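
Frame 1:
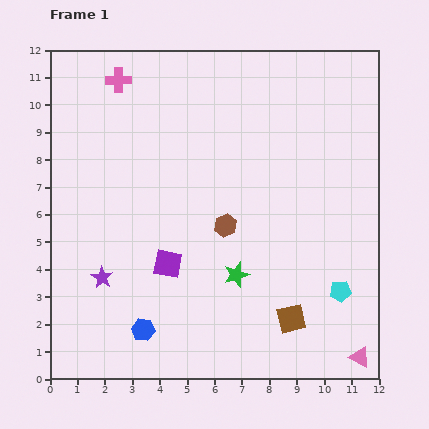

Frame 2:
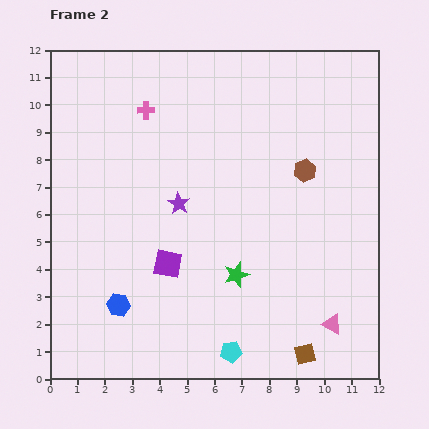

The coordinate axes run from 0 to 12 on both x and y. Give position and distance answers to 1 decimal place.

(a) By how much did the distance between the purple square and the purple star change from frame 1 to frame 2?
-0.3

Distance in frame 1: 2.5. Distance in frame 2: 2.2.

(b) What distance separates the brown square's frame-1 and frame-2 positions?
1.4

The brown square moved from (8.8, 2.2) to (9.3, 0.9), a distance of √(0.5² + 1.3²) ≈ 1.4.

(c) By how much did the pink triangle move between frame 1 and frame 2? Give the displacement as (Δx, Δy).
(-1.0, 1.2)

The pink triangle was at (11.3, 0.8) in frame 1 and (10.3, 2.0) in frame 2.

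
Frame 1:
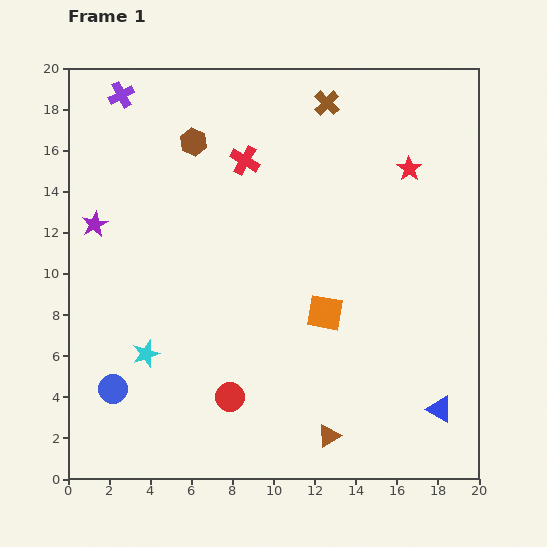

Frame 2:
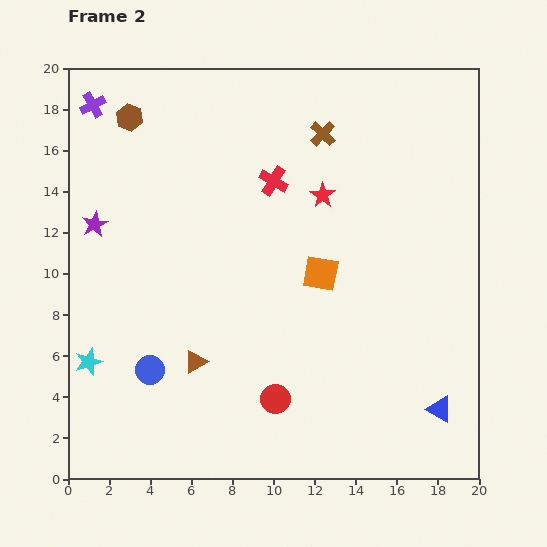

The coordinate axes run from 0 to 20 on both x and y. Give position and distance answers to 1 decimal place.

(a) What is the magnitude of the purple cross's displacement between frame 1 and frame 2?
1.5

The purple cross moved from (2.6, 18.7) to (1.2, 18.2), a distance of √(1.4² + 0.5²) ≈ 1.5.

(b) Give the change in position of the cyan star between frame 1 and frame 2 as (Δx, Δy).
(-2.8, -0.4)

The cyan star was at (3.8, 6.1) in frame 1 and (1.0, 5.7) in frame 2.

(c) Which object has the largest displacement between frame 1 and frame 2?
the brown triangle

(moved 7.4; next 4.4)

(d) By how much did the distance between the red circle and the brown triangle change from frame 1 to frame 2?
-0.9

Distance in frame 1: 5.2. Distance in frame 2: 4.3.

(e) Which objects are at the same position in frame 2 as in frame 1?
the purple star, the blue triangle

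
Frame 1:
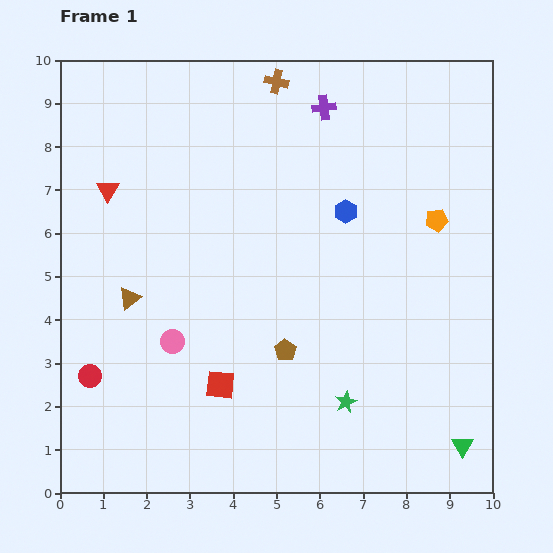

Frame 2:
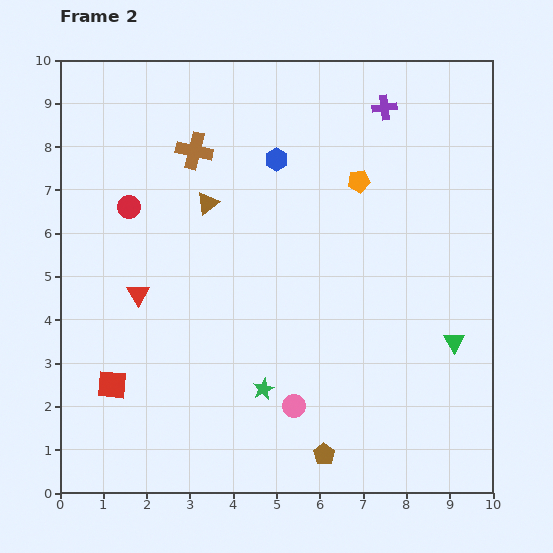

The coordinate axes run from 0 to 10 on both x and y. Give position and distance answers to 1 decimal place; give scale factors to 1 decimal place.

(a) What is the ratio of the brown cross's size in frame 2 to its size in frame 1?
1.5×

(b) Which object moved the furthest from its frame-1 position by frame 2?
the red circle

(moved 4.0; next 3.2)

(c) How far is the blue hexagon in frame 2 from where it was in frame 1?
2.0

The blue hexagon moved from (6.6, 6.5) to (5.0, 7.7), a distance of √(1.6² + 1.2²) ≈ 2.0.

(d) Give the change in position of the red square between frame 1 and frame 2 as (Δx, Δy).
(-2.5, 0.0)

The red square was at (3.7, 2.5) in frame 1 and (1.2, 2.5) in frame 2.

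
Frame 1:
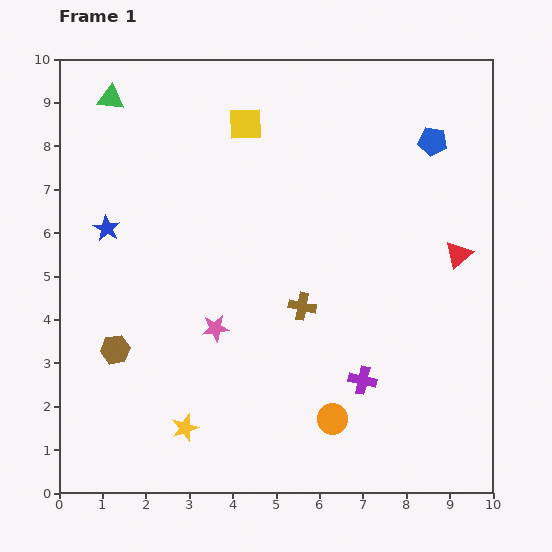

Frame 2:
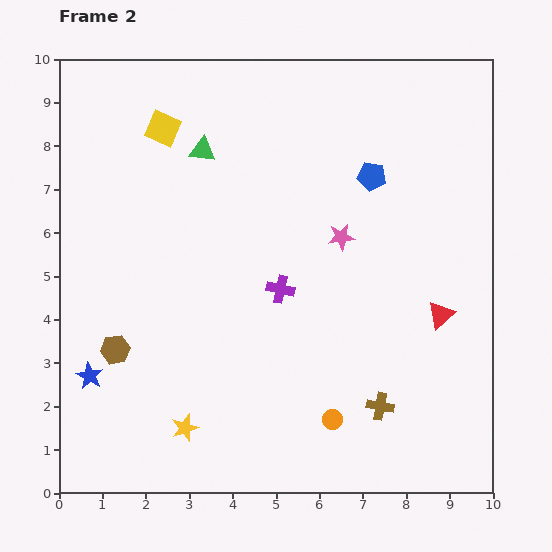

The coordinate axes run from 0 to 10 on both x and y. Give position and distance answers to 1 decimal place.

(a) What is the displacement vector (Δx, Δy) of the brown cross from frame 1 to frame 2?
(1.8, -2.3)

The brown cross was at (5.6, 4.3) in frame 1 and (7.4, 2.0) in frame 2.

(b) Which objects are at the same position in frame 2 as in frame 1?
the yellow star, the brown hexagon, the orange circle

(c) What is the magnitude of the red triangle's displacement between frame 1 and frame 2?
1.5

The red triangle moved from (9.2, 5.5) to (8.8, 4.1), a distance of √(0.4² + 1.4²) ≈ 1.5.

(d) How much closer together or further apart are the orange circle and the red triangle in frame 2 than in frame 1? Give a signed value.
-1.3

Distance in frame 1: 4.8. Distance in frame 2: 3.5.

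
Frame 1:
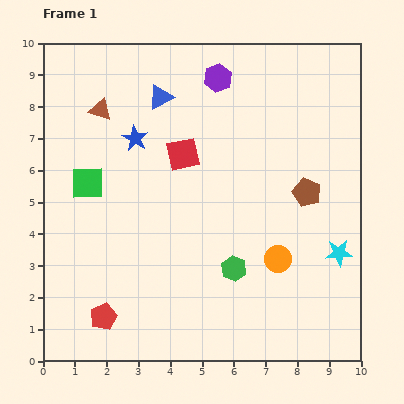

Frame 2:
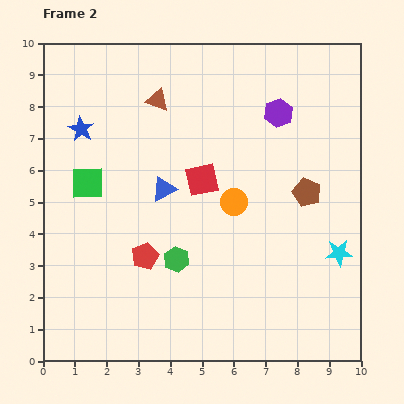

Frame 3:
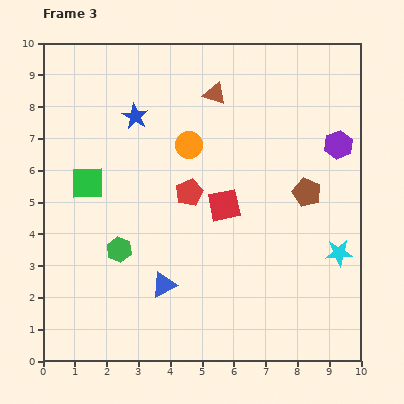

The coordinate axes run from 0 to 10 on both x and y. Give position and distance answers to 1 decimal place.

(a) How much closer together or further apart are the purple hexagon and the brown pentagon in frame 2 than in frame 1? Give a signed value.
-1.9

Distance in frame 1: 4.6. Distance in frame 2: 2.7.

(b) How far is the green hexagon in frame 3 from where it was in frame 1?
3.6

The green hexagon moved from (6.0, 2.9) to (2.4, 3.5), a distance of √(3.6² + 0.6²) ≈ 3.6.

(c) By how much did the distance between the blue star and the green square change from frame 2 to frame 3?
+0.9

Distance in frame 2: 1.7. Distance in frame 3: 2.6.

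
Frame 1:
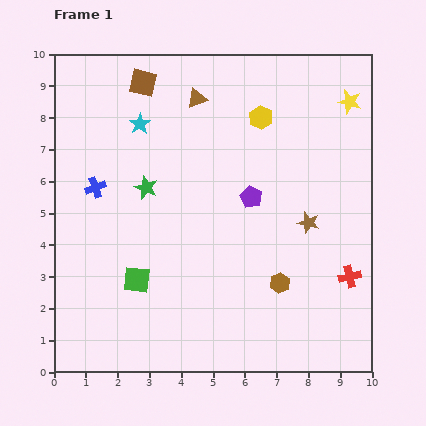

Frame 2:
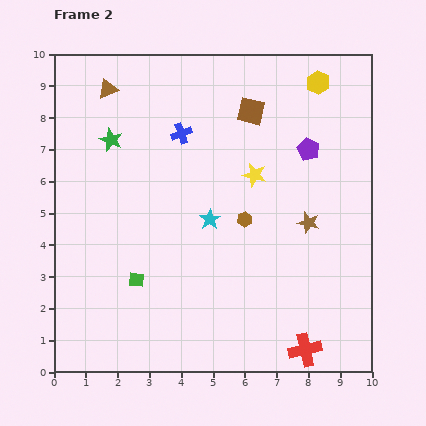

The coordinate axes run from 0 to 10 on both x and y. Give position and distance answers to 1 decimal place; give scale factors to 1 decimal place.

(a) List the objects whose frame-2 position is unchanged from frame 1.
the brown star, the green square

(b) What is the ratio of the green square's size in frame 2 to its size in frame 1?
0.6×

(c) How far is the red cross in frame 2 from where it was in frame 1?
2.7

The red cross moved from (9.3, 3.0) to (7.9, 0.7), a distance of √(1.4² + 2.3²) ≈ 2.7.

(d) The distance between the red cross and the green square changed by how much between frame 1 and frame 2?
-1.0

Distance in frame 1: 6.7. Distance in frame 2: 5.7.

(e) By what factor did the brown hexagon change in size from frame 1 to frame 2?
0.7×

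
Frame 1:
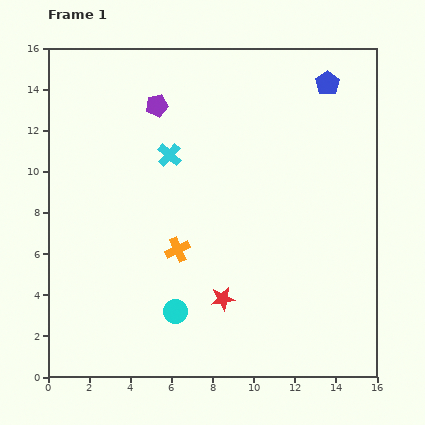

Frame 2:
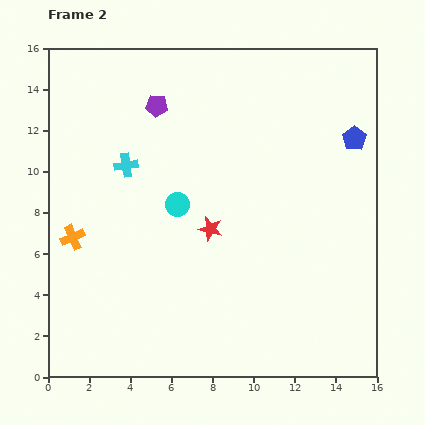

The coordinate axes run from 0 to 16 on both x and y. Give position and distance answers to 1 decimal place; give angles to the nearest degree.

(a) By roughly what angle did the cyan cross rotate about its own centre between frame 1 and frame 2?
40° clockwise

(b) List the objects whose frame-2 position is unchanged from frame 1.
the purple pentagon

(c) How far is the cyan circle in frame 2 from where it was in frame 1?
5.2

The cyan circle moved from (6.2, 3.2) to (6.3, 8.4), a distance of √(0.1² + 5.2²) ≈ 5.2.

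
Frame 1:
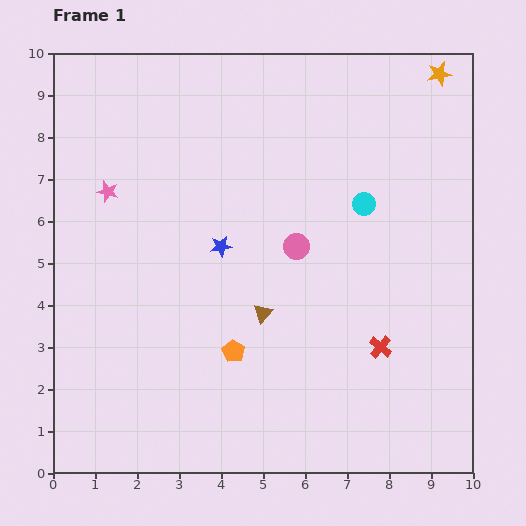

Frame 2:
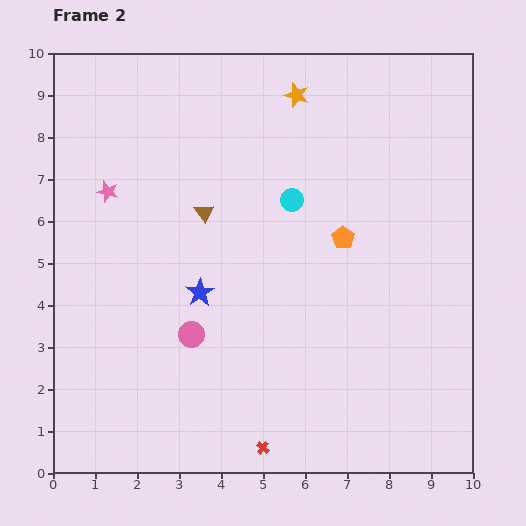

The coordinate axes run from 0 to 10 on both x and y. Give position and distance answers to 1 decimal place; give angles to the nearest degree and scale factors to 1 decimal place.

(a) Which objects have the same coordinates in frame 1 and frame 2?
the pink star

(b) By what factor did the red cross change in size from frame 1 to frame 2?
0.6×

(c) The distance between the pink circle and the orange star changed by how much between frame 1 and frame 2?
+0.9

Distance in frame 1: 5.3. Distance in frame 2: 6.2.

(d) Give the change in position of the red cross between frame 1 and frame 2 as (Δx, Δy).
(-2.8, -2.4)

The red cross was at (7.8, 3.0) in frame 1 and (5.0, 0.6) in frame 2.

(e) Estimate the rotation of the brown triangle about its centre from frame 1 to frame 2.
18° counter-clockwise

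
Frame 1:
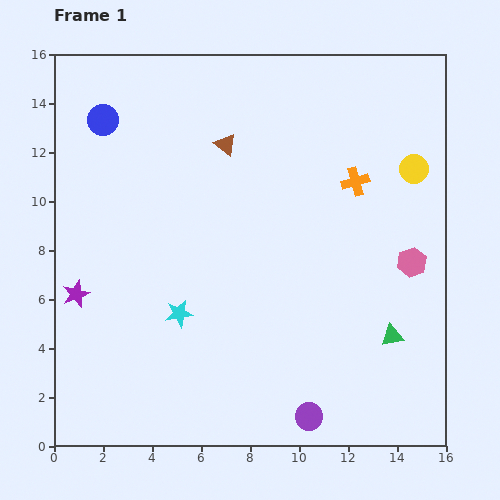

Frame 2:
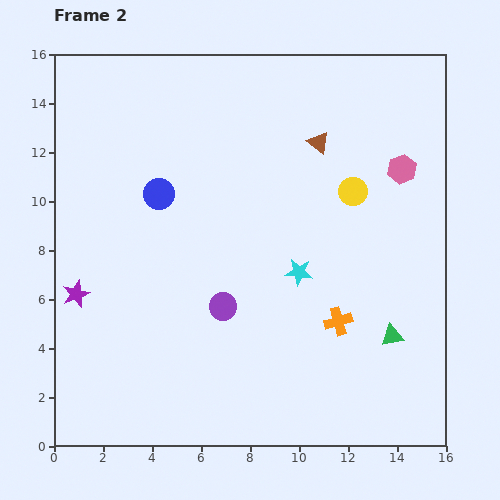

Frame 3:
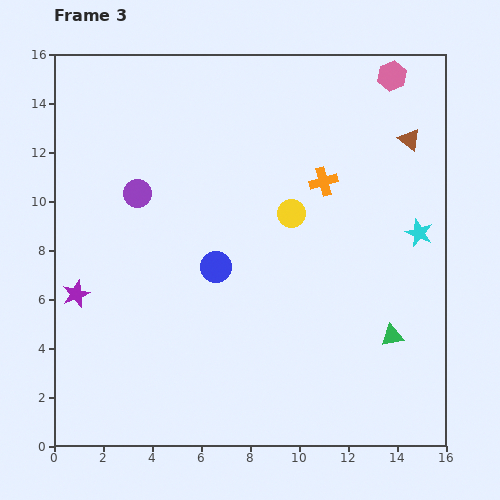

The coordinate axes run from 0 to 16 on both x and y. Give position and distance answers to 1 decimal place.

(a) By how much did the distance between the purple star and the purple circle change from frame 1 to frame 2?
-4.7

Distance in frame 1: 10.7. Distance in frame 2: 6.0.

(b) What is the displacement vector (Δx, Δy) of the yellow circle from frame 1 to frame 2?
(-2.5, -0.9)

The yellow circle was at (14.7, 11.3) in frame 1 and (12.2, 10.4) in frame 2.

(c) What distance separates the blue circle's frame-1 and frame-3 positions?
7.6

The blue circle moved from (2.0, 13.3) to (6.6, 7.3), a distance of √(4.6² + 6.0²) ≈ 7.6.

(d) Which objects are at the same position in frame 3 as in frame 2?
the green triangle, the purple star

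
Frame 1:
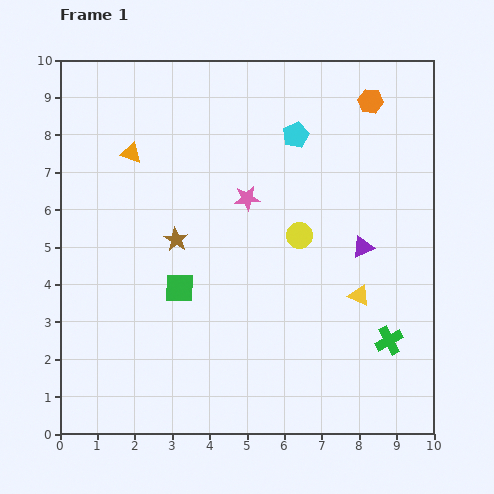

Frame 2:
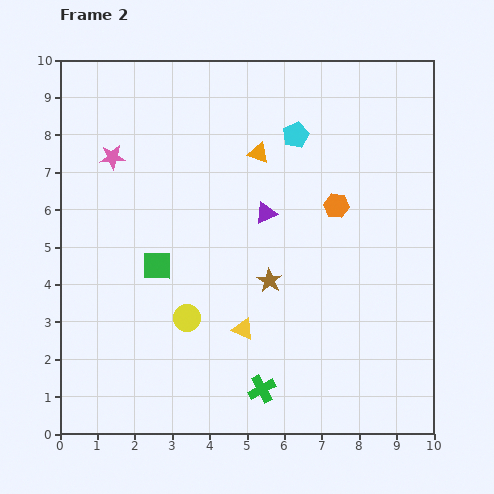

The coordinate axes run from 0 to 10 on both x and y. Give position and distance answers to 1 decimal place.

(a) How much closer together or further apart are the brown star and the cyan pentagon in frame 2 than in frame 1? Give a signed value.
-0.3

Distance in frame 1: 4.3. Distance in frame 2: 4.0.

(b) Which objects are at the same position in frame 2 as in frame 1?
the cyan pentagon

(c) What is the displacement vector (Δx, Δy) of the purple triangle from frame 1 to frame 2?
(-2.6, 0.9)

The purple triangle was at (8.1, 5.0) in frame 1 and (5.5, 5.9) in frame 2.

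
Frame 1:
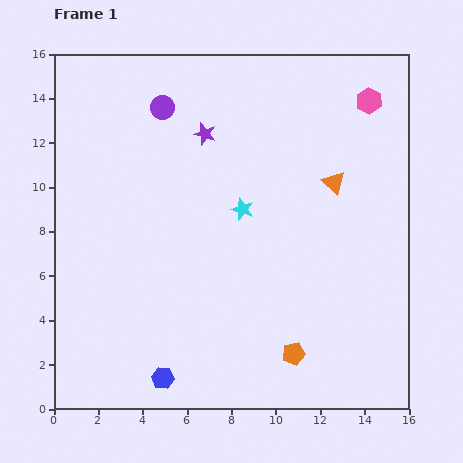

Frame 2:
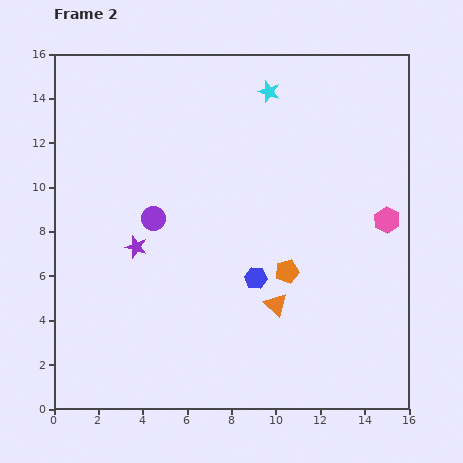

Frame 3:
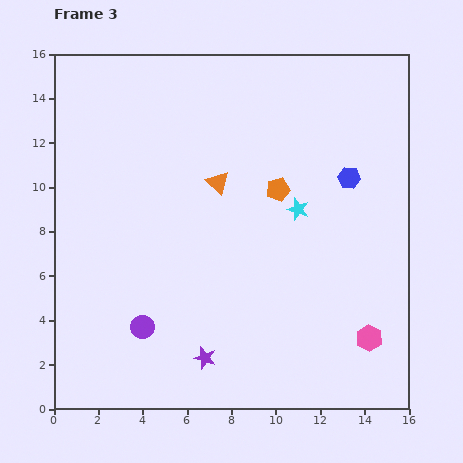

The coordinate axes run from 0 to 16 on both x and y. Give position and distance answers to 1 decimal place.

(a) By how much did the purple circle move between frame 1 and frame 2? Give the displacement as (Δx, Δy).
(-0.4, -5.0)

The purple circle was at (4.9, 13.6) in frame 1 and (4.5, 8.6) in frame 2.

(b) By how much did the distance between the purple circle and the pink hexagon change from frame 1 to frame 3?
+0.9

Distance in frame 1: 9.3. Distance in frame 3: 10.2.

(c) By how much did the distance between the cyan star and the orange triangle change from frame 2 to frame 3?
-5.8

Distance in frame 2: 9.6. Distance in frame 3: 3.8.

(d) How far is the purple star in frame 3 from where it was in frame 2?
5.9

The purple star moved from (3.7, 7.3) to (6.8, 2.3), a distance of √(3.1² + 5.0²) ≈ 5.9.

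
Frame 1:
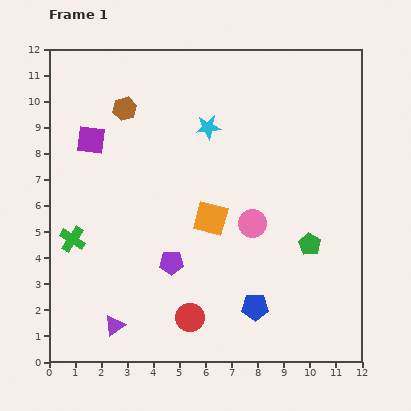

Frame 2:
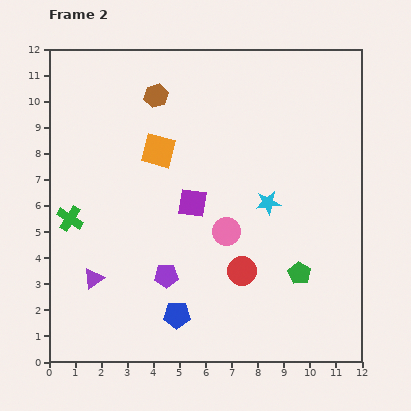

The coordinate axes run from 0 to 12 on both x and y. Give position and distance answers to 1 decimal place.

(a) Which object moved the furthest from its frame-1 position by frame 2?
the purple square

(moved 4.6; next 3.7)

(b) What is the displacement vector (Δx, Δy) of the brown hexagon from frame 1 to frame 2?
(1.2, 0.5)

The brown hexagon was at (2.9, 9.7) in frame 1 and (4.1, 10.2) in frame 2.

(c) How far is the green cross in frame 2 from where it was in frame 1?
0.8

The green cross moved from (0.9, 4.7) to (0.8, 5.5), a distance of √(0.1² + 0.8²) ≈ 0.8.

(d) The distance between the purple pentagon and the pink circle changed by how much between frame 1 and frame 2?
-0.5

Distance in frame 1: 3.4. Distance in frame 2: 2.9.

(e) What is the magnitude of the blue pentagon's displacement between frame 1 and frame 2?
3.0

The blue pentagon moved from (7.9, 2.1) to (4.9, 1.8), a distance of √(3.0² + 0.3²) ≈ 3.0.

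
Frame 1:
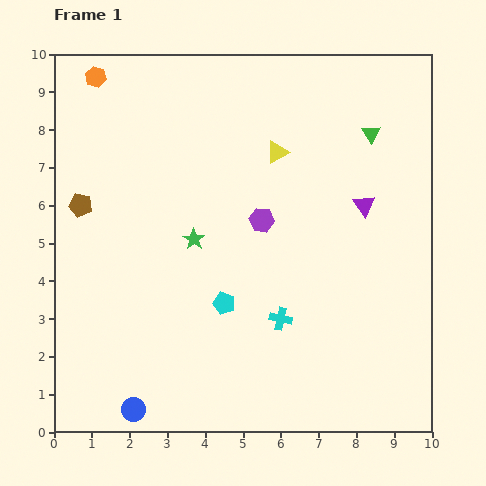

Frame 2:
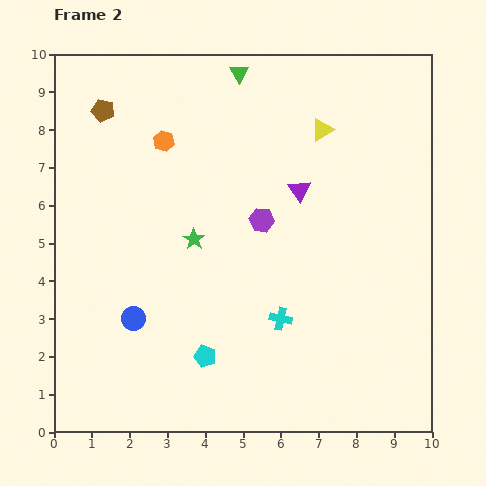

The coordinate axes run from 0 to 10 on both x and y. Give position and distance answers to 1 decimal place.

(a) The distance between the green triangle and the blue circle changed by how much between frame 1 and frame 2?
-2.5

Distance in frame 1: 9.6. Distance in frame 2: 7.1.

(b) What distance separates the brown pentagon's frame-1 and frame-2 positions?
2.6

The brown pentagon moved from (0.7, 6.0) to (1.3, 8.5), a distance of √(0.6² + 2.5²) ≈ 2.6.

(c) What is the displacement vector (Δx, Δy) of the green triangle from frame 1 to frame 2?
(-3.5, 1.6)

The green triangle was at (8.4, 7.9) in frame 1 and (4.9, 9.5) in frame 2.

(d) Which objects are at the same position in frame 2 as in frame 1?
the green star, the cyan cross, the purple hexagon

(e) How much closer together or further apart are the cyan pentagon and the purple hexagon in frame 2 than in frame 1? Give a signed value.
+1.5

Distance in frame 1: 2.4. Distance in frame 2: 3.9.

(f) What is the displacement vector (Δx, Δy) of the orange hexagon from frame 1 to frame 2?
(1.8, -1.7)

The orange hexagon was at (1.1, 9.4) in frame 1 and (2.9, 7.7) in frame 2.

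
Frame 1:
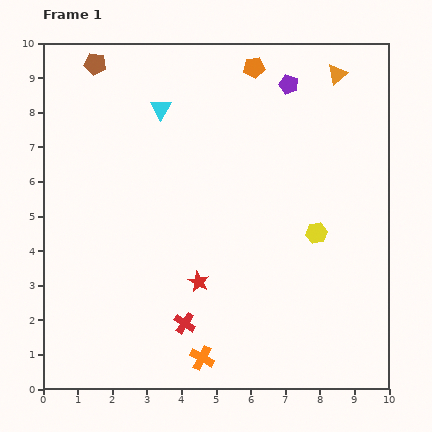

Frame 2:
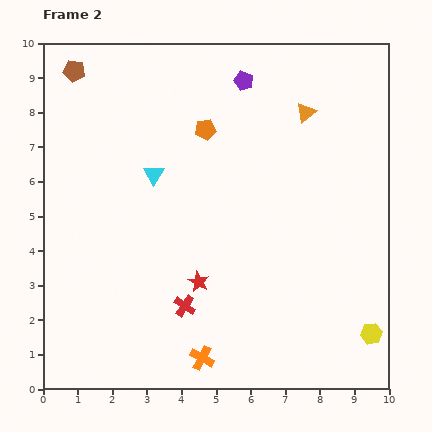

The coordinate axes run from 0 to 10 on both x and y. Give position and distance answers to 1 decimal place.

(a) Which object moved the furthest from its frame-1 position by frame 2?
the yellow hexagon

(moved 3.3; next 2.3)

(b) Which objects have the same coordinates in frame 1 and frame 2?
the red star, the orange cross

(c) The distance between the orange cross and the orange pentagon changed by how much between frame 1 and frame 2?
-1.9

Distance in frame 1: 8.5. Distance in frame 2: 6.6.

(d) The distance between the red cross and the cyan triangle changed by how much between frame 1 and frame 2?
-2.3

Distance in frame 1: 6.2. Distance in frame 2: 3.9.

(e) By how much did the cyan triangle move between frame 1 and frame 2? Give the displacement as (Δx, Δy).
(-0.2, -1.9)

The cyan triangle was at (3.4, 8.1) in frame 1 and (3.2, 6.2) in frame 2.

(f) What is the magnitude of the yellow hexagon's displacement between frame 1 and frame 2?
3.3

The yellow hexagon moved from (7.9, 4.5) to (9.5, 1.6), a distance of √(1.6² + 2.9²) ≈ 3.3.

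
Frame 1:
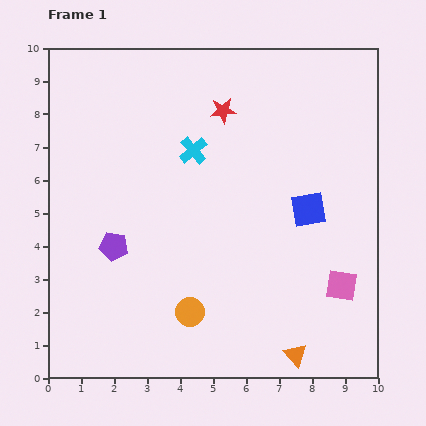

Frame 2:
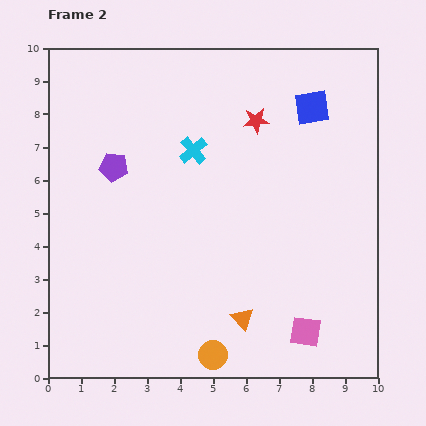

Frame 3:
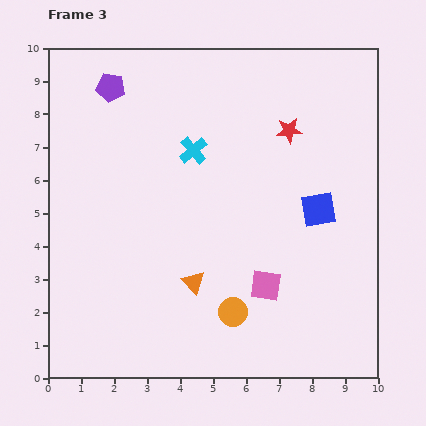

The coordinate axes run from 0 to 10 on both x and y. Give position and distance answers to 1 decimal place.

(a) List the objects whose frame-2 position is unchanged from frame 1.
the cyan cross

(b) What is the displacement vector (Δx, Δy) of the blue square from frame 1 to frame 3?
(0.3, 0.0)

The blue square was at (7.9, 5.1) in frame 1 and (8.2, 5.1) in frame 3.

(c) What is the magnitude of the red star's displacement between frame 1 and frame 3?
2.1

The red star moved from (5.3, 8.1) to (7.3, 7.5), a distance of √(2.0² + 0.6²) ≈ 2.1.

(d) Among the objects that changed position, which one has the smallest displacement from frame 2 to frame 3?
the red star

(moved 1.0)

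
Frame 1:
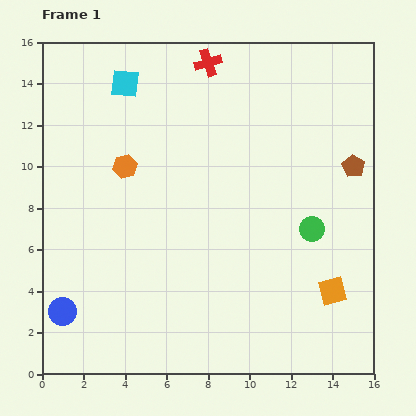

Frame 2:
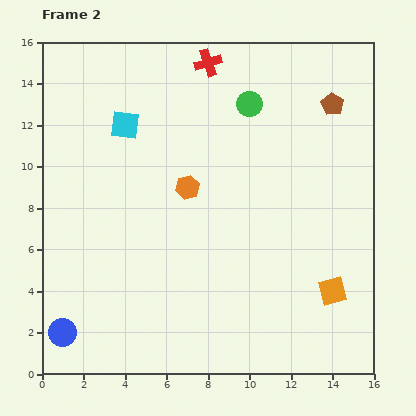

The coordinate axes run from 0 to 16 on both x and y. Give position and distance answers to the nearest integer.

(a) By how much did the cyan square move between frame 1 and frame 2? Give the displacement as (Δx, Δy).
(0, -2)

The cyan square was at (4, 14) in frame 1 and (4, 12) in frame 2.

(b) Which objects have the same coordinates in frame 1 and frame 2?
the orange square, the red cross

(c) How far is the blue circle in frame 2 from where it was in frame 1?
1

The blue circle moved from (1, 3) to (1, 2), a distance of √(0² + 1²) ≈ 1.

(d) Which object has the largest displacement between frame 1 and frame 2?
the green circle

(moved 7; next 3)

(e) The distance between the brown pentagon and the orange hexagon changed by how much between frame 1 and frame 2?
-3

Distance in frame 1: 11. Distance in frame 2: 8.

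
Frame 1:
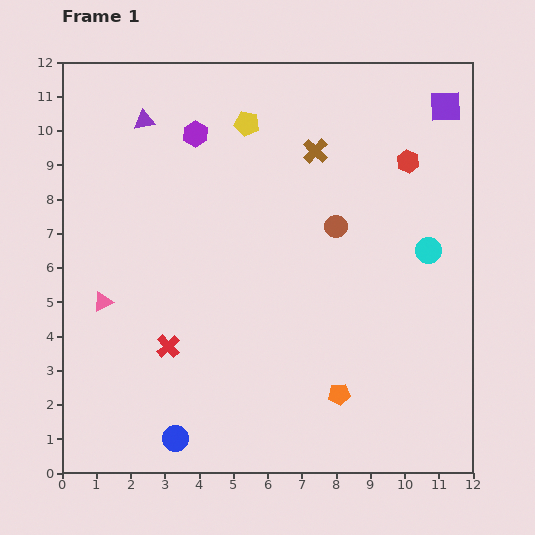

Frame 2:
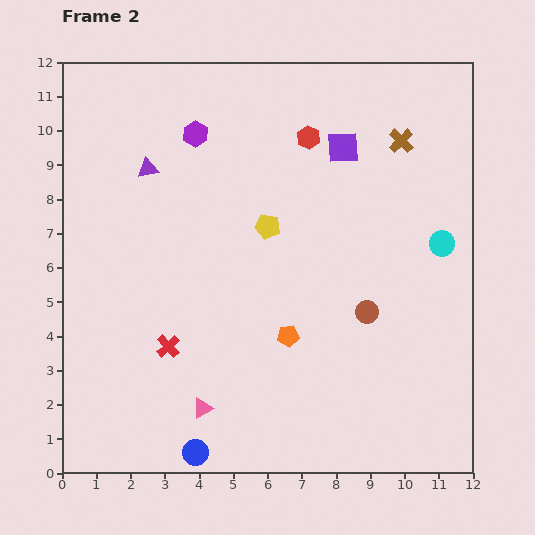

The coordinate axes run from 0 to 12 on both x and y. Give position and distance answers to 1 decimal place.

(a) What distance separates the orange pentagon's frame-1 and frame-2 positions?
2.3

The orange pentagon moved from (8.1, 2.3) to (6.6, 4.0), a distance of √(1.5² + 1.7²) ≈ 2.3.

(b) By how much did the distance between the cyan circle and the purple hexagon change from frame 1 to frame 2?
+0.3

Distance in frame 1: 7.6. Distance in frame 2: 7.9.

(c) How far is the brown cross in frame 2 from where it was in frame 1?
2.5

The brown cross moved from (7.4, 9.4) to (9.9, 9.7), a distance of √(2.5² + 0.3²) ≈ 2.5.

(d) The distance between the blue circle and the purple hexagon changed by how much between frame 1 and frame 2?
+0.4

Distance in frame 1: 8.9. Distance in frame 2: 9.3.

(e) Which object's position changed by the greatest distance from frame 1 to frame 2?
the pink triangle

(moved 4.2; next 3.2)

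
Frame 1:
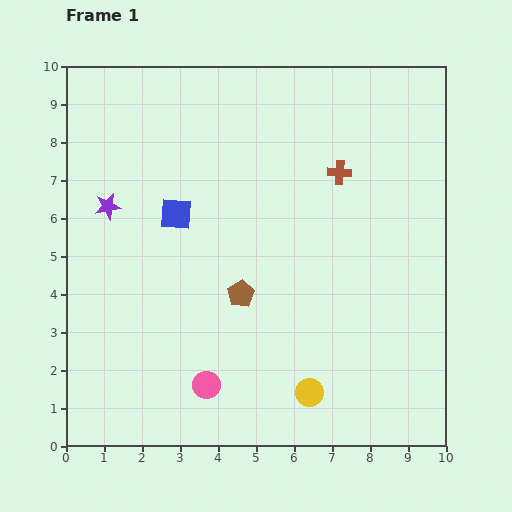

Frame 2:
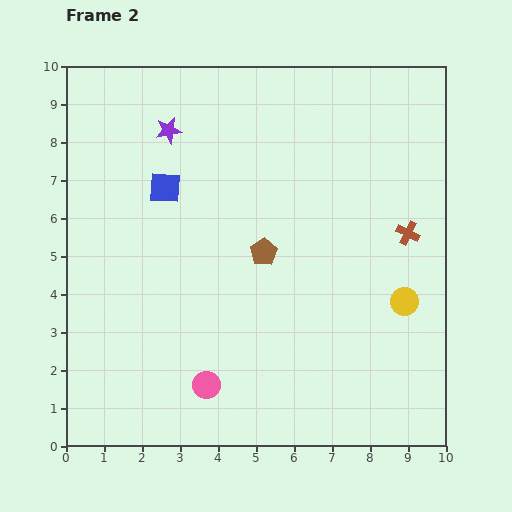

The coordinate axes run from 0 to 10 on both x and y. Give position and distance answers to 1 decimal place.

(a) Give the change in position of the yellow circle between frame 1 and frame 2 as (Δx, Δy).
(2.5, 2.4)

The yellow circle was at (6.4, 1.4) in frame 1 and (8.9, 3.8) in frame 2.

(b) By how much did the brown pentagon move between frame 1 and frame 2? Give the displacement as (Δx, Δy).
(0.6, 1.1)

The brown pentagon was at (4.6, 4.0) in frame 1 and (5.2, 5.1) in frame 2.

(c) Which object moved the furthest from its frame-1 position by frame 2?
the yellow circle

(moved 3.5; next 2.6)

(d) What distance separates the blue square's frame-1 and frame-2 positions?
0.8

The blue square moved from (2.9, 6.1) to (2.6, 6.8), a distance of √(0.3² + 0.7²) ≈ 0.8.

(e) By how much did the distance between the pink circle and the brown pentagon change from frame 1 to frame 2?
+1.2

Distance in frame 1: 2.6. Distance in frame 2: 3.8.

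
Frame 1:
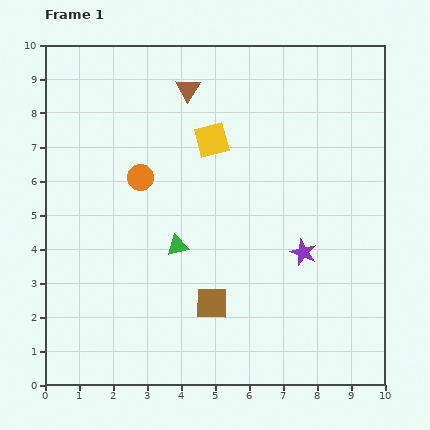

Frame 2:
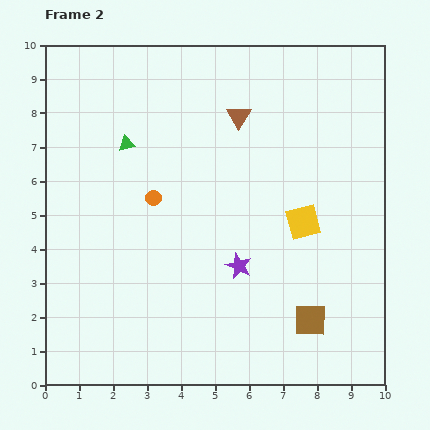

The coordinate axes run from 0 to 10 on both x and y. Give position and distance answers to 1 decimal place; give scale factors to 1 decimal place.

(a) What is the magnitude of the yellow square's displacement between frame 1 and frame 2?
3.6

The yellow square moved from (4.9, 7.2) to (7.6, 4.8), a distance of √(2.7² + 2.4²) ≈ 3.6.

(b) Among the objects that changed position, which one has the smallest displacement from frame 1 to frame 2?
the orange circle

(moved 0.7)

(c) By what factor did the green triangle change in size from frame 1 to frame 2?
0.8×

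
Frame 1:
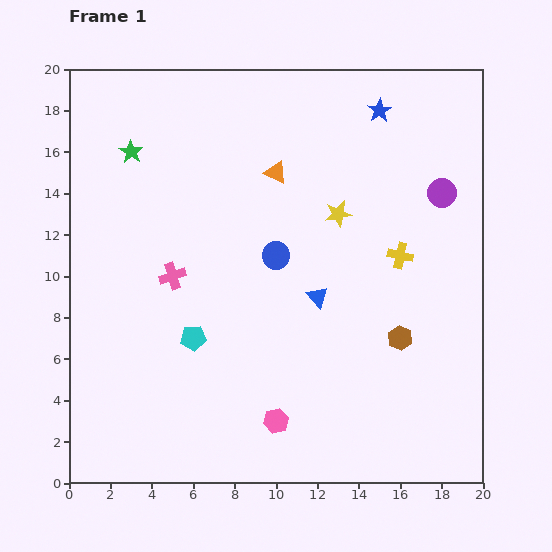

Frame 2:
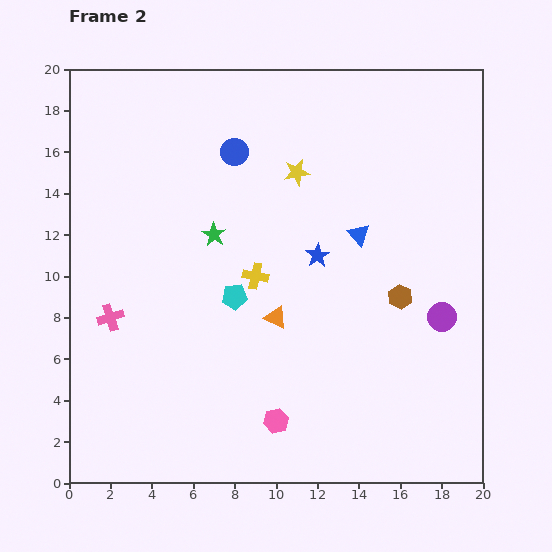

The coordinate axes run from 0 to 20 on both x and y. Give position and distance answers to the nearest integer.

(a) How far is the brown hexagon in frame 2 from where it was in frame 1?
2

The brown hexagon moved from (16, 7) to (16, 9), a distance of √(0² + 2²) ≈ 2.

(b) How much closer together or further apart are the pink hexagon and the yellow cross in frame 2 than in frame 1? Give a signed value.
-3

Distance in frame 1: 10. Distance in frame 2: 7.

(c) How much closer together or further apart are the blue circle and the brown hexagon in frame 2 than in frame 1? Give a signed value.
+4

Distance in frame 1: 7. Distance in frame 2: 11.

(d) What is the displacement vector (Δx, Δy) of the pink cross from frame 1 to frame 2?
(-3, -2)

The pink cross was at (5, 10) in frame 1 and (2, 8) in frame 2.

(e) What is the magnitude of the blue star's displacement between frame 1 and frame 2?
8

The blue star moved from (15, 18) to (12, 11), a distance of √(3² + 7²) ≈ 8.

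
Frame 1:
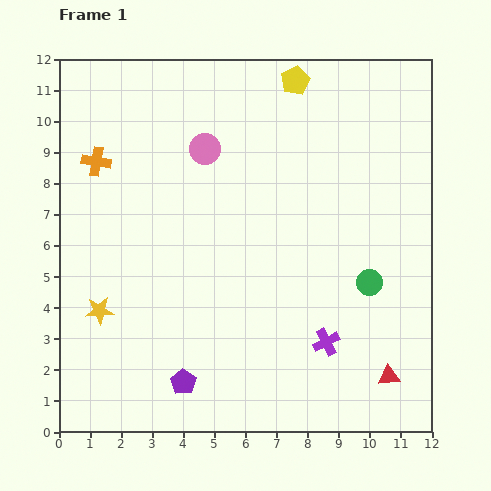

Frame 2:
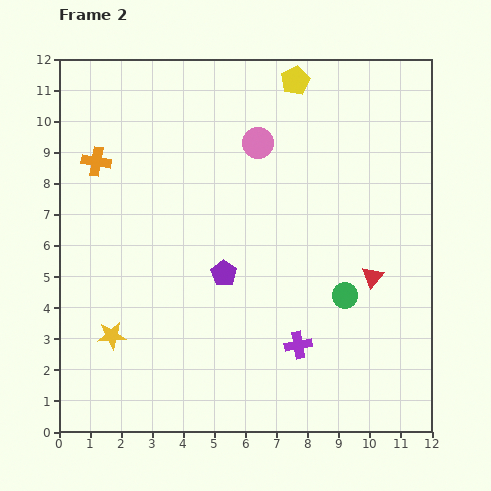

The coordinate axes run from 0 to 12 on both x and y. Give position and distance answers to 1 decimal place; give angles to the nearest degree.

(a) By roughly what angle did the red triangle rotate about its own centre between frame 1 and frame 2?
45° counter-clockwise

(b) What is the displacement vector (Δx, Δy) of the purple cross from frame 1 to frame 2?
(-0.9, -0.1)

The purple cross was at (8.6, 2.9) in frame 1 and (7.7, 2.8) in frame 2.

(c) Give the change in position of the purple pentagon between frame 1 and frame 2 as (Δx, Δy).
(1.3, 3.5)

The purple pentagon was at (4.0, 1.6) in frame 1 and (5.3, 5.1) in frame 2.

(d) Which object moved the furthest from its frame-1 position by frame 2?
the purple pentagon

(moved 3.7; next 3.2)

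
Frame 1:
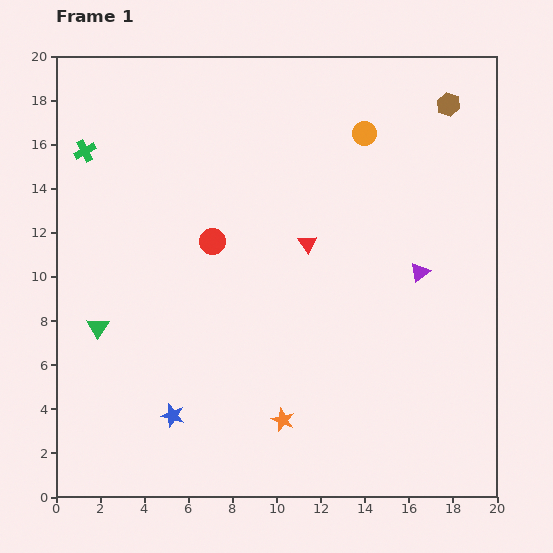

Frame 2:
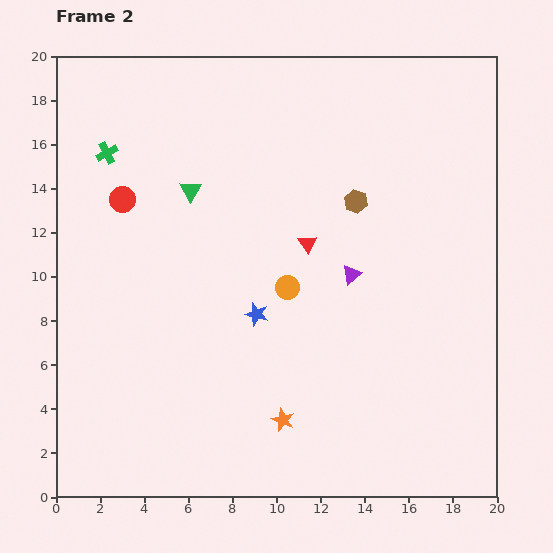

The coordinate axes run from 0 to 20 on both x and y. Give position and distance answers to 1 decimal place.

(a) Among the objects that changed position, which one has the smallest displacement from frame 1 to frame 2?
the green cross

(moved 1.0)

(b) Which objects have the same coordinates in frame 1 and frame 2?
the red triangle, the orange star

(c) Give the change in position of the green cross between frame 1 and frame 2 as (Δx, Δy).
(1.0, -0.1)

The green cross was at (1.3, 15.7) in frame 1 and (2.3, 15.6) in frame 2.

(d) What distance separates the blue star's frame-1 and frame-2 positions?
6.0

The blue star moved from (5.3, 3.7) to (9.1, 8.3), a distance of √(3.8² + 4.6²) ≈ 6.0.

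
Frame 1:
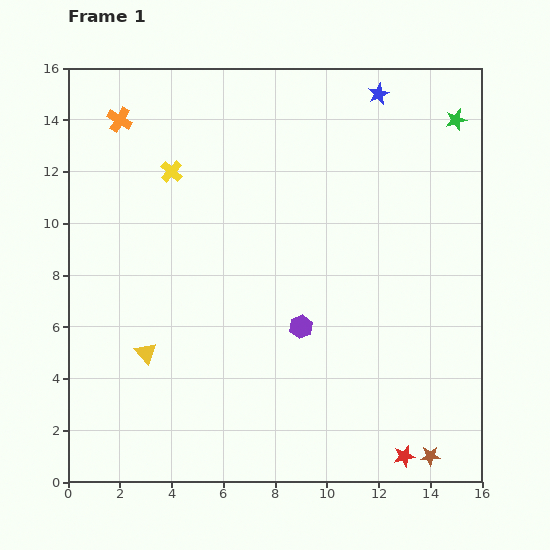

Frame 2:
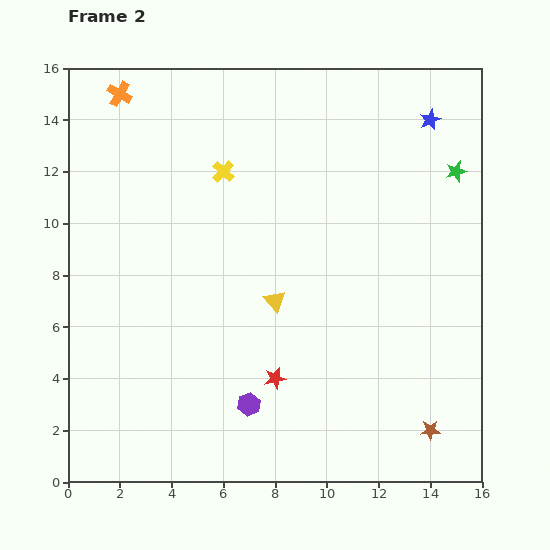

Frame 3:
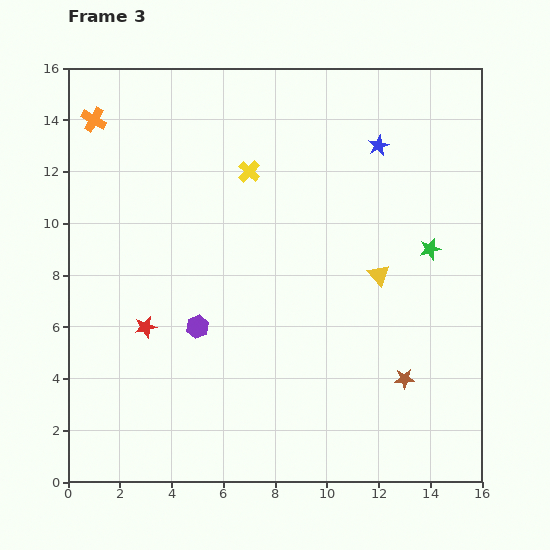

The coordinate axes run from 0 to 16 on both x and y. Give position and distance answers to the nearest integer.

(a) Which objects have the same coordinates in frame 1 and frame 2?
none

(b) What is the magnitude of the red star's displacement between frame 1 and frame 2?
6

The red star moved from (13, 1) to (8, 4), a distance of √(5² + 3²) ≈ 6.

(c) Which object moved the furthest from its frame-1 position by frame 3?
the red star

(moved 11; next 9)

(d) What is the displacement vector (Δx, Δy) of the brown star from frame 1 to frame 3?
(-1, 3)

The brown star was at (14, 1) in frame 1 and (13, 4) in frame 3.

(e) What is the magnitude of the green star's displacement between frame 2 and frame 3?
3

The green star moved from (15, 12) to (14, 9), a distance of √(1² + 3²) ≈ 3.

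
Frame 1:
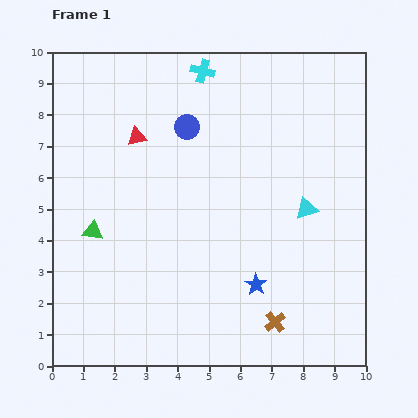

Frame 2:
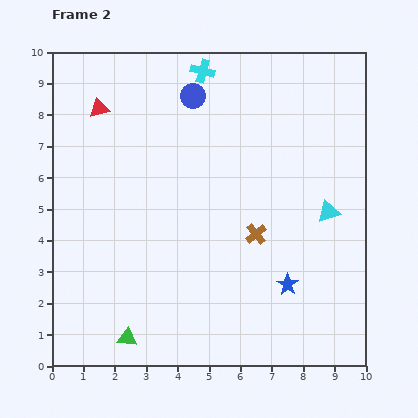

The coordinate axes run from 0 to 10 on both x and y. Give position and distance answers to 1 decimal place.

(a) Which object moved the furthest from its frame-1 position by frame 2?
the green triangle

(moved 3.6; next 2.9)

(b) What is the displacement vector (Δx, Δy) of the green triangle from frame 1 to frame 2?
(1.1, -3.4)

The green triangle was at (1.3, 4.3) in frame 1 and (2.4, 0.9) in frame 2.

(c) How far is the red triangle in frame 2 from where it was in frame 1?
1.5

The red triangle moved from (2.7, 7.3) to (1.5, 8.2), a distance of √(1.2² + 0.9²) ≈ 1.5.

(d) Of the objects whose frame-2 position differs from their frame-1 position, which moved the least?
the cyan triangle

(moved 0.7)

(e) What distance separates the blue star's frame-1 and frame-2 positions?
1.0

The blue star moved from (6.5, 2.6) to (7.5, 2.6), a distance of √(1.0² + 0.0²) ≈ 1.0.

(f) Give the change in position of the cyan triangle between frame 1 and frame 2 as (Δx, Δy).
(0.7, -0.1)

The cyan triangle was at (8.1, 5.0) in frame 1 and (8.8, 4.9) in frame 2.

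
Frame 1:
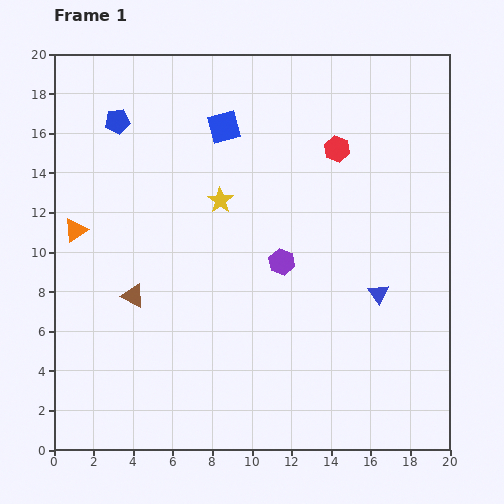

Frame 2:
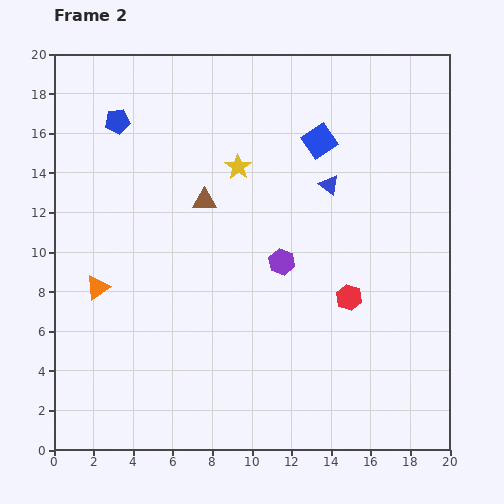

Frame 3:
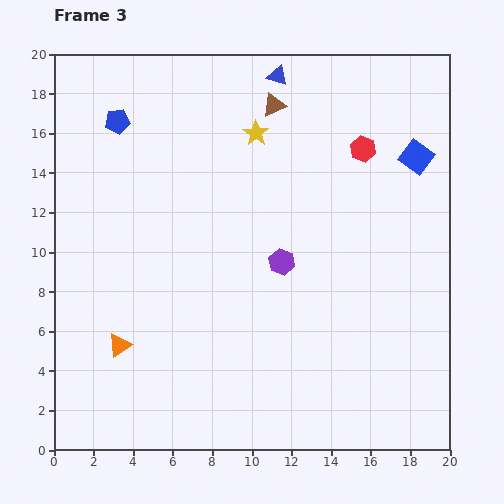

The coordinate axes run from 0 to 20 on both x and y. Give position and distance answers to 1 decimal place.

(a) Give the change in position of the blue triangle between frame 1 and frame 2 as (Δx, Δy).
(-2.5, 5.5)

The blue triangle was at (16.4, 7.9) in frame 1 and (13.9, 13.4) in frame 2.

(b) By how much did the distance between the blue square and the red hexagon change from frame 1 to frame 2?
+2.2

Distance in frame 1: 5.8. Distance in frame 2: 8.0.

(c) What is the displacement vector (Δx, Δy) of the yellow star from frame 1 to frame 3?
(1.8, 3.4)

The yellow star was at (8.4, 12.6) in frame 1 and (10.2, 16.0) in frame 3.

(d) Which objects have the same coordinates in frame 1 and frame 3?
the purple hexagon, the blue pentagon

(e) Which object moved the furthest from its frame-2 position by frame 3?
the red hexagon

(moved 7.5; next 6.1)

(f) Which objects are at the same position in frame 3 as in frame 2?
the purple hexagon, the blue pentagon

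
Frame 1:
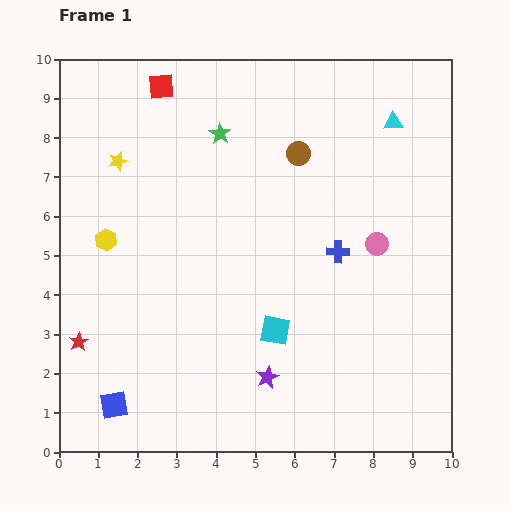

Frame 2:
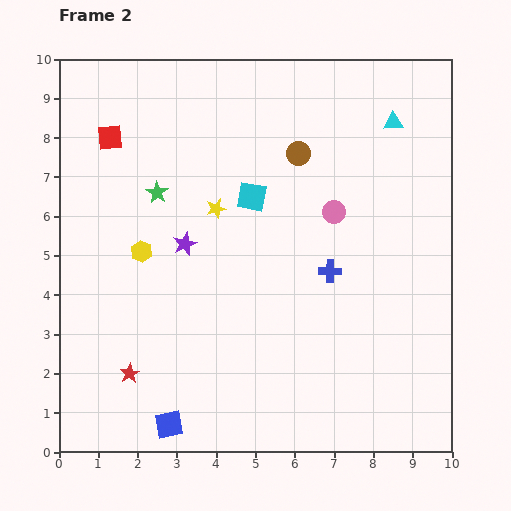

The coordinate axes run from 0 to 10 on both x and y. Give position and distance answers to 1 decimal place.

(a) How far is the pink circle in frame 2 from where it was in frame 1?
1.4

The pink circle moved from (8.1, 5.3) to (7.0, 6.1), a distance of √(1.1² + 0.8²) ≈ 1.4.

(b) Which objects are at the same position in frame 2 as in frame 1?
the brown circle, the cyan triangle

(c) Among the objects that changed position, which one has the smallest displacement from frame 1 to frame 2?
the blue cross

(moved 0.5)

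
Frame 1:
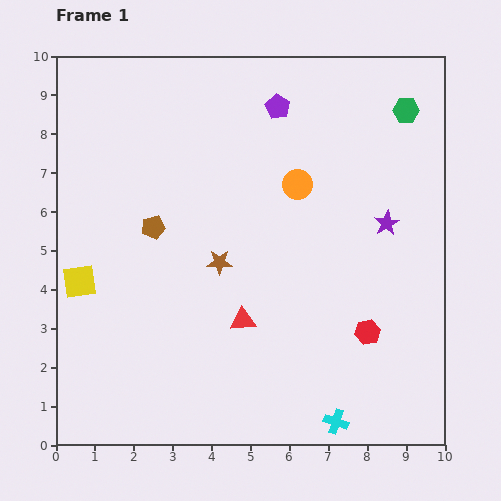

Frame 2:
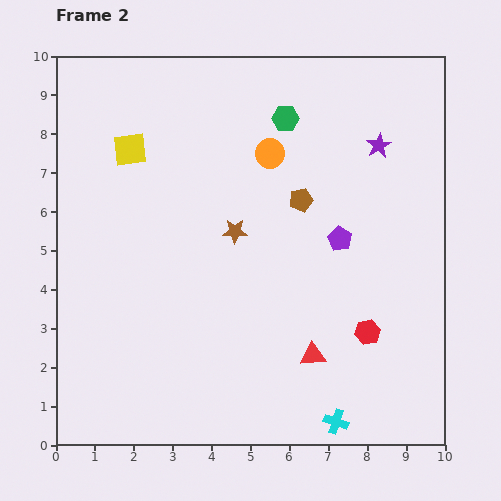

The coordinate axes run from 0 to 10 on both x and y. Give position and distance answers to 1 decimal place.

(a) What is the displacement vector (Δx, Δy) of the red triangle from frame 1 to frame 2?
(1.8, -0.9)

The red triangle was at (4.8, 3.2) in frame 1 and (6.6, 2.3) in frame 2.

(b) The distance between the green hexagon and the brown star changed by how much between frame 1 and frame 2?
-3.0

Distance in frame 1: 6.2. Distance in frame 2: 3.2.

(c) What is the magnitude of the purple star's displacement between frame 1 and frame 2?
2.0

The purple star moved from (8.5, 5.7) to (8.3, 7.7), a distance of √(0.2² + 2.0²) ≈ 2.0.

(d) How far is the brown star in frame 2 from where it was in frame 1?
0.9

The brown star moved from (4.2, 4.7) to (4.6, 5.5), a distance of √(0.4² + 0.8²) ≈ 0.9.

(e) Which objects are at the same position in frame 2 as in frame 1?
the red hexagon, the cyan cross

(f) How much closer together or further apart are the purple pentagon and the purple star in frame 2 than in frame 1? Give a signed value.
-1.5

Distance in frame 1: 4.1. Distance in frame 2: 2.6.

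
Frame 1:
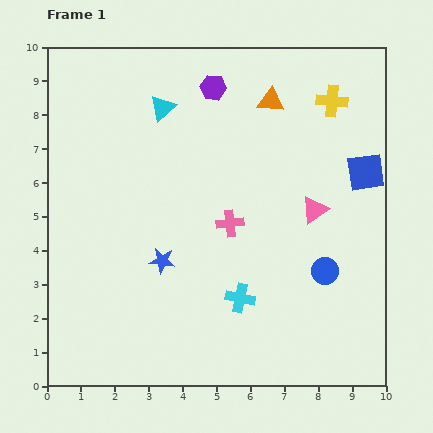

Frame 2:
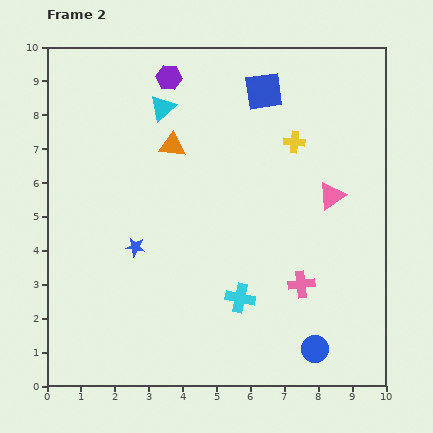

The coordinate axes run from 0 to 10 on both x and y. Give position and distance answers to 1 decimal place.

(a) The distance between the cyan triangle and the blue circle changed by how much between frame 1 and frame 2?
+1.6

Distance in frame 1: 6.8. Distance in frame 2: 8.4.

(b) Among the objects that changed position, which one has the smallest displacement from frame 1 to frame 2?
the pink triangle

(moved 0.6)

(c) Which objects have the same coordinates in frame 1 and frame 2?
the cyan cross, the cyan triangle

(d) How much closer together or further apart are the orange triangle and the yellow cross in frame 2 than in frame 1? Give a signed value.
+1.8

Distance in frame 1: 1.8. Distance in frame 2: 3.6.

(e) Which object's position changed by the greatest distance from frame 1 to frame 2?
the blue square

(moved 3.8; next 3.2)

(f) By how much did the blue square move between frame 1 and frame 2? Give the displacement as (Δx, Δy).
(-3.0, 2.4)

The blue square was at (9.4, 6.3) in frame 1 and (6.4, 8.7) in frame 2.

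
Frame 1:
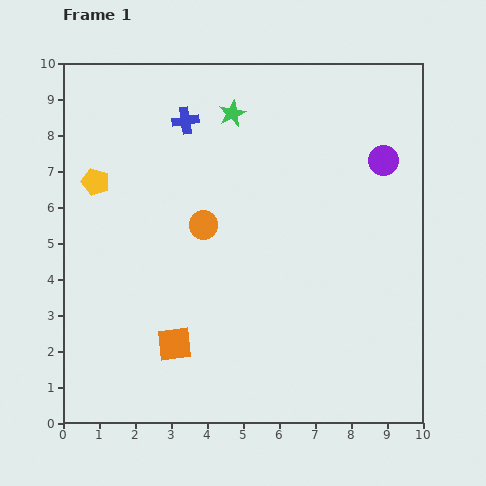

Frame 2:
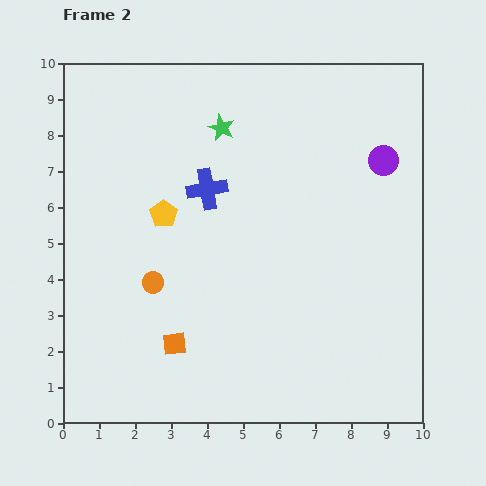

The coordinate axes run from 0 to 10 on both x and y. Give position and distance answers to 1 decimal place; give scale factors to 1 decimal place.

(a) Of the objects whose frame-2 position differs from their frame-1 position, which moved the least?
the green star

(moved 0.5)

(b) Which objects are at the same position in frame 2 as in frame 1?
the purple circle, the orange square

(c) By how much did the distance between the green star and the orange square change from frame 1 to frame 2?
-0.5

Distance in frame 1: 6.6. Distance in frame 2: 6.1.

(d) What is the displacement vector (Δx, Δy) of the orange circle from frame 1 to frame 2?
(-1.4, -1.6)

The orange circle was at (3.9, 5.5) in frame 1 and (2.5, 3.9) in frame 2.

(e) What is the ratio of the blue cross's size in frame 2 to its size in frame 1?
1.5×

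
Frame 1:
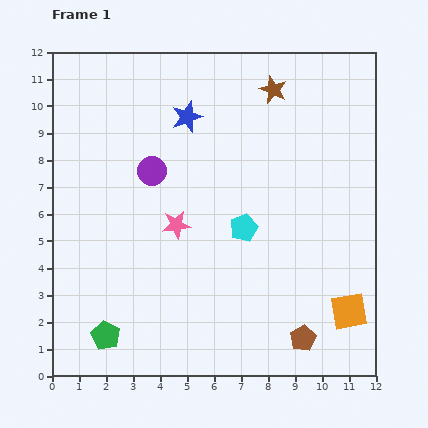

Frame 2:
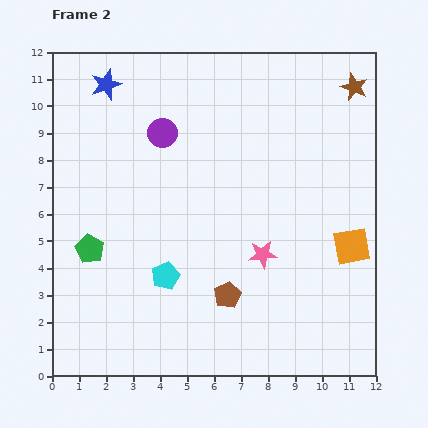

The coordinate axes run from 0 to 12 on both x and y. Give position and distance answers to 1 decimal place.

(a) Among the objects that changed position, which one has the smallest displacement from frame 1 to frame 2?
the purple circle

(moved 1.5)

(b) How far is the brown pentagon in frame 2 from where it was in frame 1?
3.2

The brown pentagon moved from (9.3, 1.4) to (6.5, 3.0), a distance of √(2.8² + 1.6²) ≈ 3.2.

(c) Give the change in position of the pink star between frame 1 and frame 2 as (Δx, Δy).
(3.2, -1.1)

The pink star was at (4.6, 5.6) in frame 1 and (7.8, 4.5) in frame 2.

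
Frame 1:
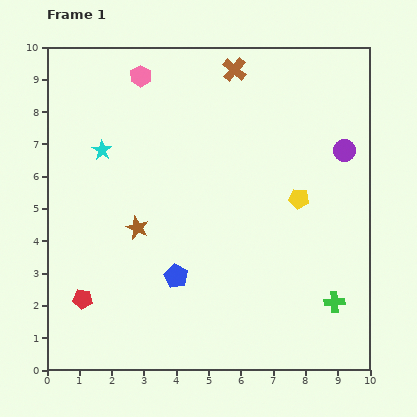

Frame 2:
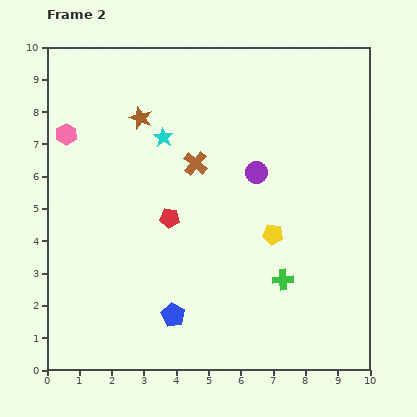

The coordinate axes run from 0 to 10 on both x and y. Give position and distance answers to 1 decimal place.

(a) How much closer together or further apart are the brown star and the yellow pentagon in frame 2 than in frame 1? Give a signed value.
+0.4

Distance in frame 1: 5.1. Distance in frame 2: 5.5.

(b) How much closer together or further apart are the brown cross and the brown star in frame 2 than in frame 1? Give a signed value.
-3.5

Distance in frame 1: 5.7. Distance in frame 2: 2.2.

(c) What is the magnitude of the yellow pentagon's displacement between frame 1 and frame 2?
1.4

The yellow pentagon moved from (7.8, 5.3) to (7.0, 4.2), a distance of √(0.8² + 1.1²) ≈ 1.4.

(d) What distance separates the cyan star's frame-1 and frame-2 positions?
1.9

The cyan star moved from (1.7, 6.8) to (3.6, 7.2), a distance of √(1.9² + 0.4²) ≈ 1.9.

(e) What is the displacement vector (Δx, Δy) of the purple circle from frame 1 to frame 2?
(-2.7, -0.7)

The purple circle was at (9.2, 6.8) in frame 1 and (6.5, 6.1) in frame 2.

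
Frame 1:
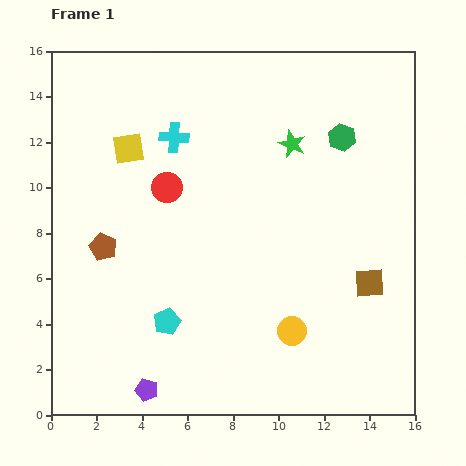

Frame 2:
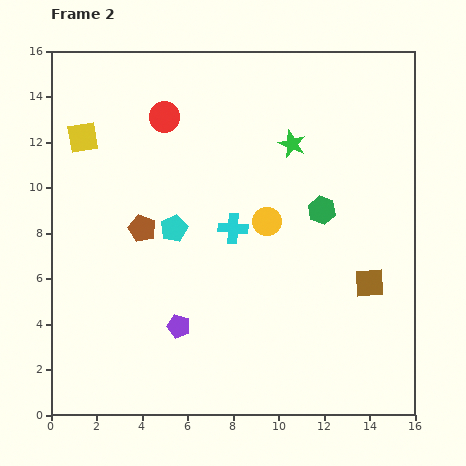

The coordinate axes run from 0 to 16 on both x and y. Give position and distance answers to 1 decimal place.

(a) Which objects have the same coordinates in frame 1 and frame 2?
the brown square, the green star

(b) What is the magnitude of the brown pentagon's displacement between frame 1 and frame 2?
1.9

The brown pentagon moved from (2.3, 7.4) to (4.0, 8.2), a distance of √(1.7² + 0.8²) ≈ 1.9.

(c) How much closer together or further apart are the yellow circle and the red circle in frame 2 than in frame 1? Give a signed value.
-2.0

Distance in frame 1: 8.4. Distance in frame 2: 6.4.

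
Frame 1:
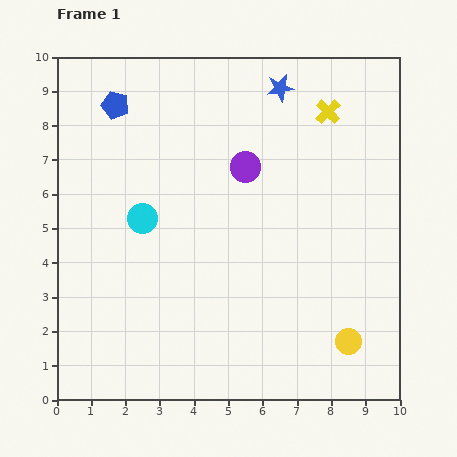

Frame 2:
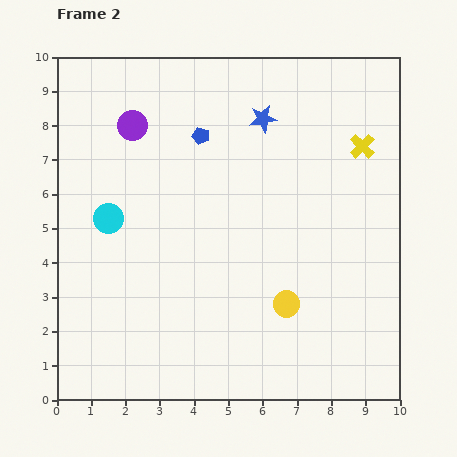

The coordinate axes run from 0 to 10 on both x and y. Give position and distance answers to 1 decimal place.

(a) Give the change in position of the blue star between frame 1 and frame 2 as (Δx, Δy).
(-0.5, -0.9)

The blue star was at (6.5, 9.1) in frame 1 and (6.0, 8.2) in frame 2.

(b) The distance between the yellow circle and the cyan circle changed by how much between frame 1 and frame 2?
-1.2

Distance in frame 1: 7.0. Distance in frame 2: 5.8.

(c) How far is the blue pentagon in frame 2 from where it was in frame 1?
2.7

The blue pentagon moved from (1.7, 8.6) to (4.2, 7.7), a distance of √(2.5² + 0.9²) ≈ 2.7.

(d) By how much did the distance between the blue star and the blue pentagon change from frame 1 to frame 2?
-2.9

Distance in frame 1: 4.8. Distance in frame 2: 1.9.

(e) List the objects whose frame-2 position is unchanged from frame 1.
none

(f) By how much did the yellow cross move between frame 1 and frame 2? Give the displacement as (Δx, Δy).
(1.0, -1.0)

The yellow cross was at (7.9, 8.4) in frame 1 and (8.9, 7.4) in frame 2.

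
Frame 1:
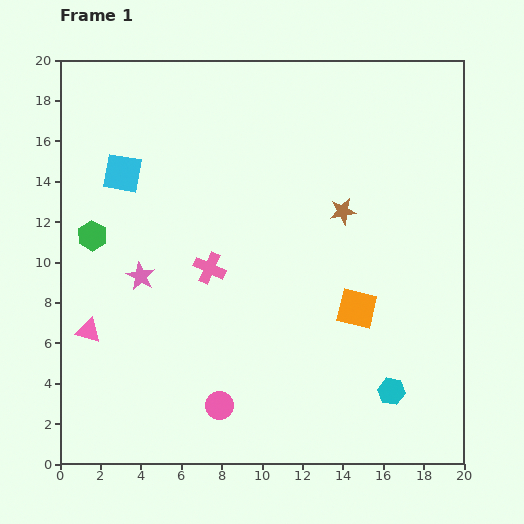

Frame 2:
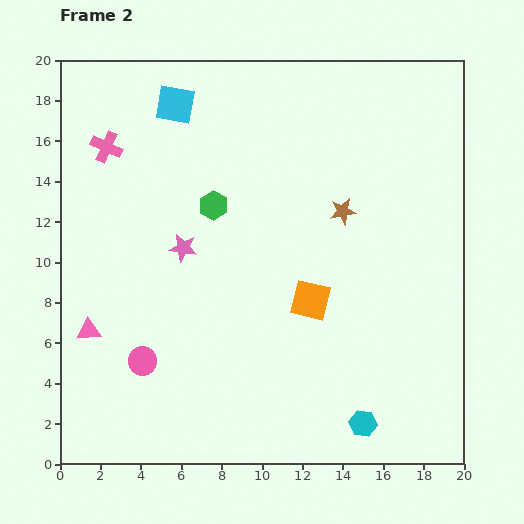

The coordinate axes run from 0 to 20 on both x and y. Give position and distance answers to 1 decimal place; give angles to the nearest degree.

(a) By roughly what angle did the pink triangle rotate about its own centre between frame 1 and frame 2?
21° counter-clockwise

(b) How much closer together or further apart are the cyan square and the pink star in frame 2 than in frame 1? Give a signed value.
+1.9

Distance in frame 1: 5.2. Distance in frame 2: 7.1.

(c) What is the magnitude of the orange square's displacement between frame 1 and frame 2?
2.3

The orange square moved from (14.7, 7.7) to (12.4, 8.1), a distance of √(2.3² + 0.4²) ≈ 2.3.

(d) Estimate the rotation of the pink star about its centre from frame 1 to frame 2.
19° counter-clockwise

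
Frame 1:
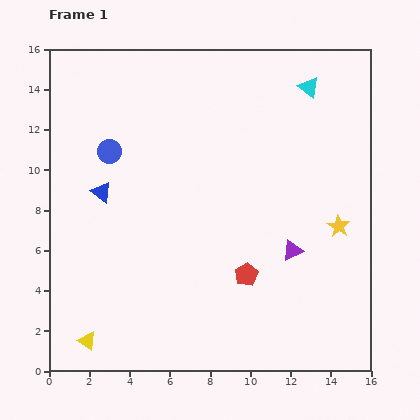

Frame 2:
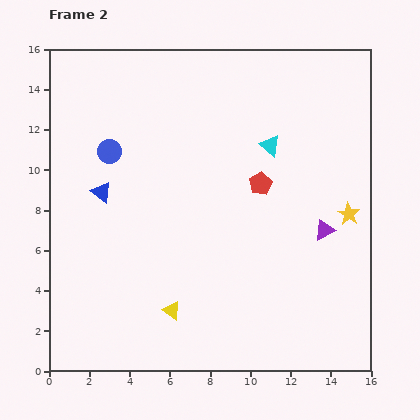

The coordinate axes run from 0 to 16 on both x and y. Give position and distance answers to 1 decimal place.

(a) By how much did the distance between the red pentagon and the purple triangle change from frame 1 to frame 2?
+1.3

Distance in frame 1: 2.6. Distance in frame 2: 3.9.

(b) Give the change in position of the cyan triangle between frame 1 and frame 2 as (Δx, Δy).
(-1.9, -2.9)

The cyan triangle was at (12.9, 14.1) in frame 1 and (11.0, 11.2) in frame 2.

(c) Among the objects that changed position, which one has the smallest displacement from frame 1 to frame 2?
the yellow star

(moved 0.8)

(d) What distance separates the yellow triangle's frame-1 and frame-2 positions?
4.5

The yellow triangle moved from (1.9, 1.5) to (6.1, 3.0), a distance of √(4.2² + 1.5²) ≈ 4.5.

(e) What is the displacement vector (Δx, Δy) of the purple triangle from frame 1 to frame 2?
(1.6, 1.0)

The purple triangle was at (12.1, 6.0) in frame 1 and (13.7, 7.0) in frame 2.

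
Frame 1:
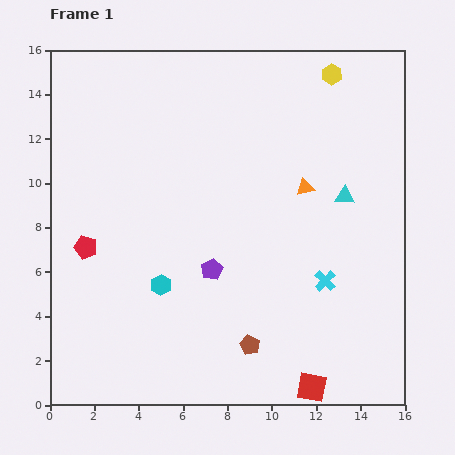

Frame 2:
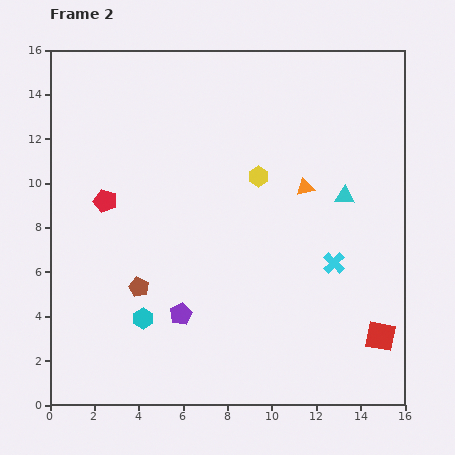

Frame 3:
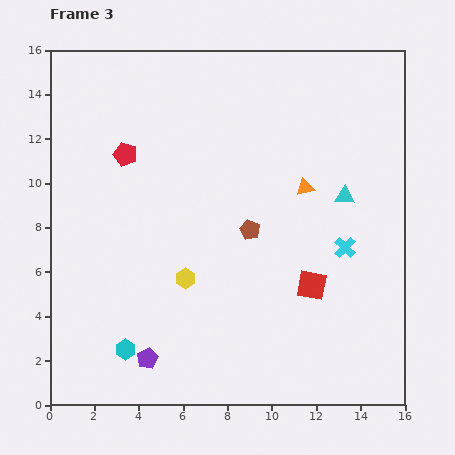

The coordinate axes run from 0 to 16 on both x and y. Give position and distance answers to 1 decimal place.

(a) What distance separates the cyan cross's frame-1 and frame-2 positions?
0.9

The cyan cross moved from (12.4, 5.6) to (12.8, 6.4), a distance of √(0.4² + 0.8²) ≈ 0.9.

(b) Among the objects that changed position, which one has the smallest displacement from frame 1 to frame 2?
the cyan cross

(moved 0.9)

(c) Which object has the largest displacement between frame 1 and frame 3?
the yellow hexagon

(moved 11.3; next 5.2)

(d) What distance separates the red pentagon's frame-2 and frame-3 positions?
2.3

The red pentagon moved from (2.5, 9.2) to (3.4, 11.3), a distance of √(0.9² + 2.1²) ≈ 2.3.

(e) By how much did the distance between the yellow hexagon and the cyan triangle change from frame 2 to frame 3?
+4.1

Distance in frame 2: 4.0. Distance in frame 3: 8.1.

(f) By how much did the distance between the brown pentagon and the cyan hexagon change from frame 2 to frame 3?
+6.4

Distance in frame 2: 1.4. Distance in frame 3: 7.8.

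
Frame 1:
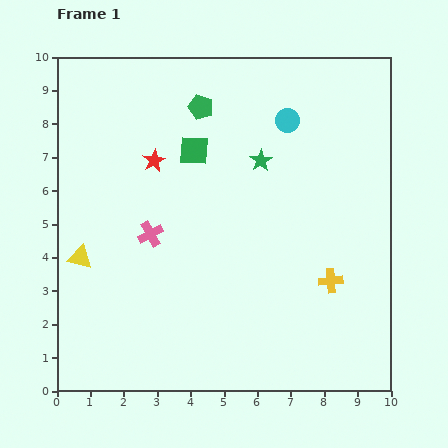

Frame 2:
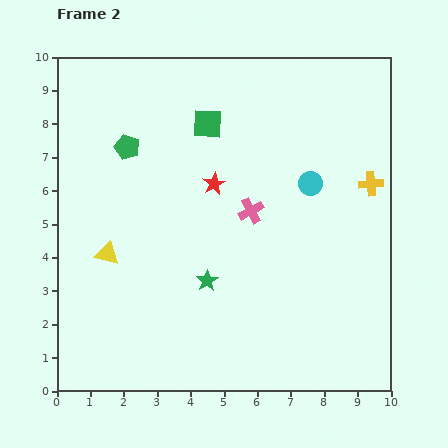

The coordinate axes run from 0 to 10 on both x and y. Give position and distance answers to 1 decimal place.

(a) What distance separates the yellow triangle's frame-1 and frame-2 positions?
0.8

The yellow triangle moved from (0.7, 4.0) to (1.5, 4.1), a distance of √(0.8² + 0.1²) ≈ 0.8.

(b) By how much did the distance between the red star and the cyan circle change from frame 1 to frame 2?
-1.3

Distance in frame 1: 4.2. Distance in frame 2: 2.9.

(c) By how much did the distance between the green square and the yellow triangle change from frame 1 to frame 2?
+0.2

Distance in frame 1: 4.7. Distance in frame 2: 4.9.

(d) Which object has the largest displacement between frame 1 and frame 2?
the green star

(moved 3.9; next 3.1)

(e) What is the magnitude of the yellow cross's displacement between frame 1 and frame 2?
3.1

The yellow cross moved from (8.2, 3.3) to (9.4, 6.2), a distance of √(1.2² + 2.9²) ≈ 3.1.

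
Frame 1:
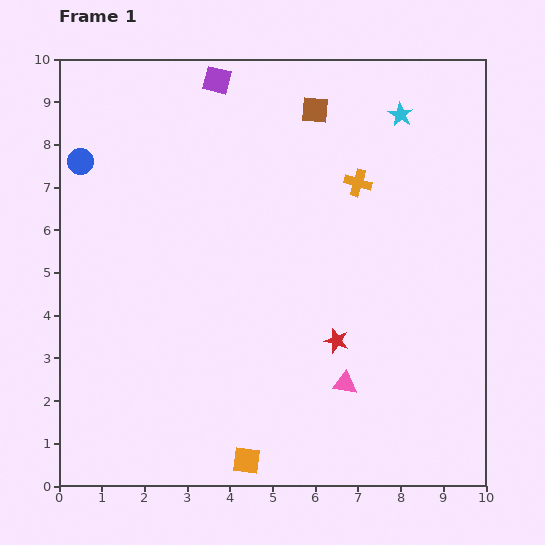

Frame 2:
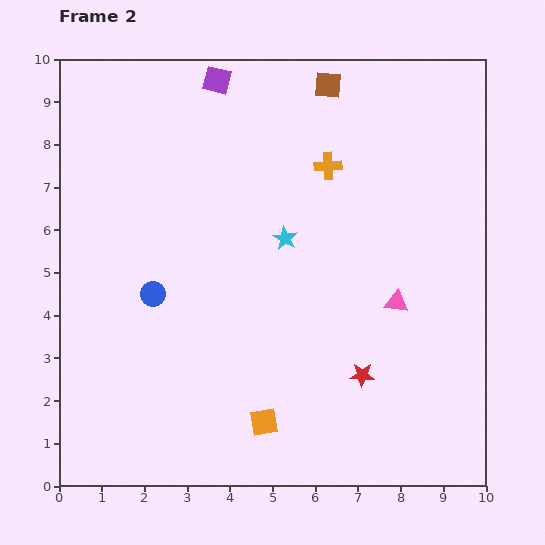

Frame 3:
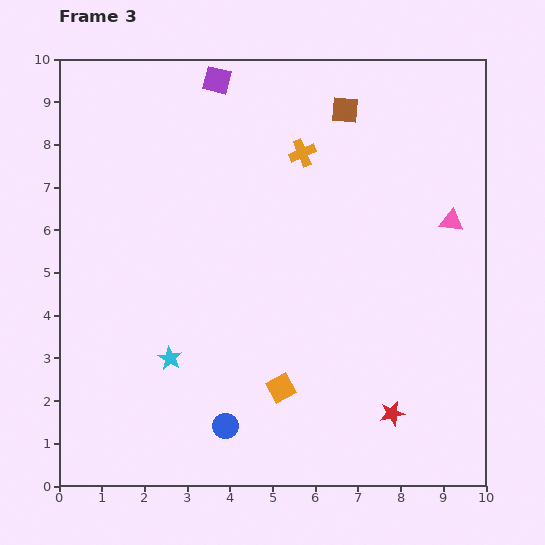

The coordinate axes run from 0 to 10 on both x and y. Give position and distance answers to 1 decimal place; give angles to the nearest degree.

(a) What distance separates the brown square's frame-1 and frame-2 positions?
0.7

The brown square moved from (6.0, 8.8) to (6.3, 9.4), a distance of √(0.3² + 0.6²) ≈ 0.7.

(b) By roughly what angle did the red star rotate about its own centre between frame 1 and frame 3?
30° counter-clockwise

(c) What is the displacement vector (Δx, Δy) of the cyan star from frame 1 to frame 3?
(-5.4, -5.7)

The cyan star was at (8.0, 8.7) in frame 1 and (2.6, 3.0) in frame 3.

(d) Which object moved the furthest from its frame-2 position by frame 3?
the cyan star

(moved 3.9; next 3.5)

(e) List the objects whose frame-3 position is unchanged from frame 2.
the purple square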